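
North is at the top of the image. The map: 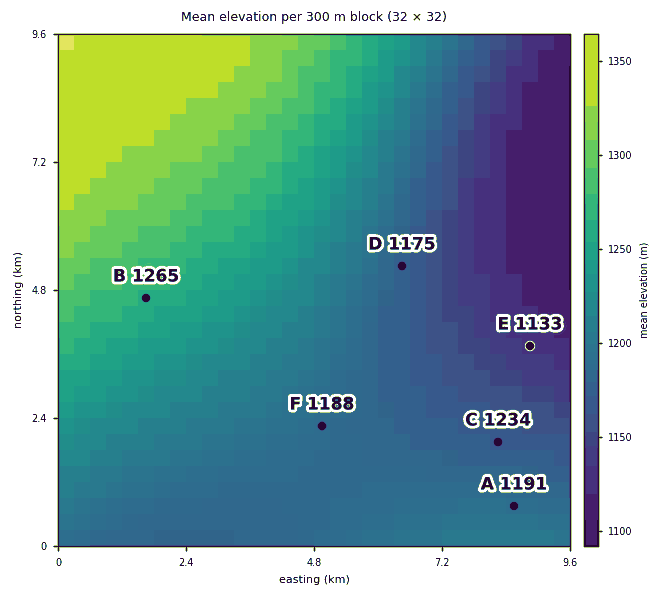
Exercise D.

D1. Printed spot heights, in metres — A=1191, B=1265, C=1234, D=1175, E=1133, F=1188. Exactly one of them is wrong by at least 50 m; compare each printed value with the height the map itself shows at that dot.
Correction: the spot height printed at C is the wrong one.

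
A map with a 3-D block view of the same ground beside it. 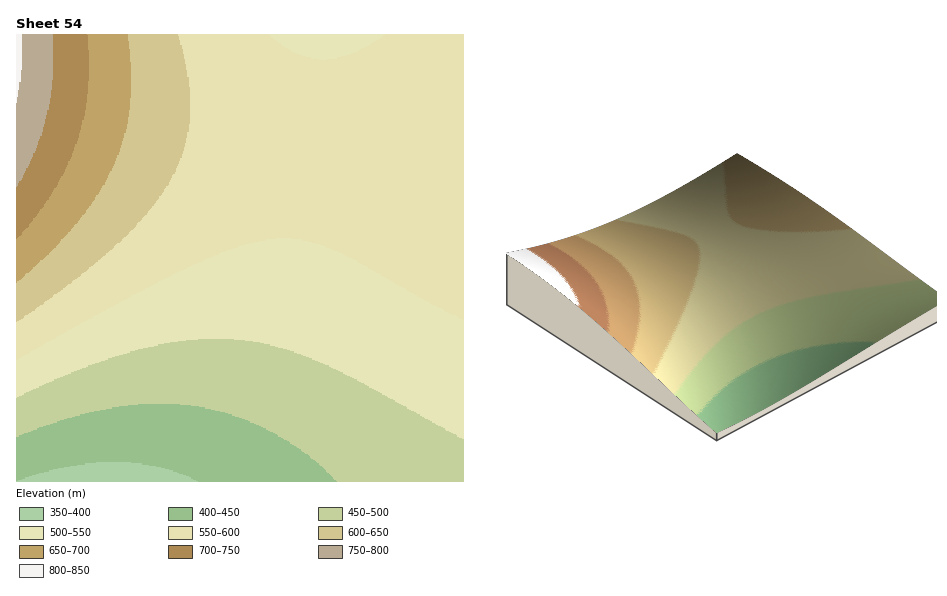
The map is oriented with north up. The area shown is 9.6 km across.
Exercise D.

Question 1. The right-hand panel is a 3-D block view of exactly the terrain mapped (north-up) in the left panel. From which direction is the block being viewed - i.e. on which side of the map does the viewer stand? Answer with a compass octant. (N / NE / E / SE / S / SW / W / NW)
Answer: SW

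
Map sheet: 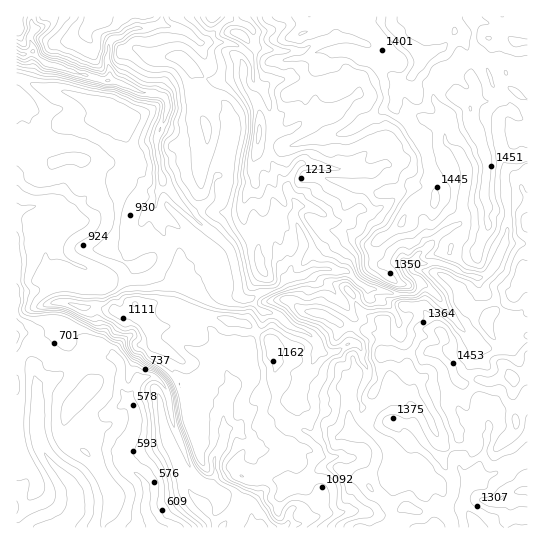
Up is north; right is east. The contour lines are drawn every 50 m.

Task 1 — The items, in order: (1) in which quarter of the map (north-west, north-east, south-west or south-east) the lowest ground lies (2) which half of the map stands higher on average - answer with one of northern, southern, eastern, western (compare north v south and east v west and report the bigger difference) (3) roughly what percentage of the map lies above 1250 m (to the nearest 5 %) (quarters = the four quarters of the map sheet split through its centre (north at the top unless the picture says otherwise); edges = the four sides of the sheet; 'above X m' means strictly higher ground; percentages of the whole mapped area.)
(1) The lowest ground is in the south-west quarter.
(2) The eastern half stands higher on average than the western half.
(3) Ground above 1250 m makes up about 35 % of the sheet.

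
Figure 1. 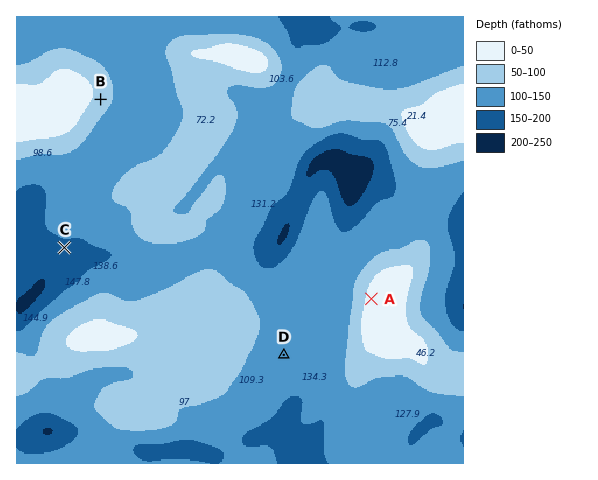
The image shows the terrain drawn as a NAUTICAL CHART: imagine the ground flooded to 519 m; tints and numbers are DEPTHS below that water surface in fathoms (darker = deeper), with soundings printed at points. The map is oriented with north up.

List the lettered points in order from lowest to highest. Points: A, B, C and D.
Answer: C D B A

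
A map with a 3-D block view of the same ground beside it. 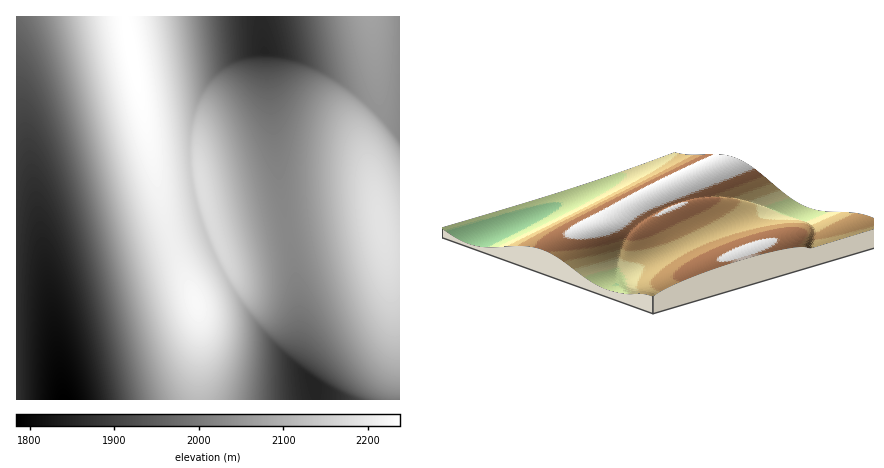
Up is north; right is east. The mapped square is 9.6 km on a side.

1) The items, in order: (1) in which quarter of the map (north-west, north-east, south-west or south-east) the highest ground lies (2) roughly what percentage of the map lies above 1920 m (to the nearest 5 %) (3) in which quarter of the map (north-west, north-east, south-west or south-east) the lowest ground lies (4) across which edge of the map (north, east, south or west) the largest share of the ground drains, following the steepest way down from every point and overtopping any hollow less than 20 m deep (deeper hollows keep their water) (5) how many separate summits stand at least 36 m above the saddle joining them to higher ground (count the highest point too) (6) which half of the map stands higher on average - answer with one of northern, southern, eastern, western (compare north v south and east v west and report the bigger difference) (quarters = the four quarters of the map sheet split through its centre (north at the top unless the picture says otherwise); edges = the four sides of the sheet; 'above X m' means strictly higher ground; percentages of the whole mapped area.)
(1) Look to the north-west quarter for the highest ground.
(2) Roughly 80 % of the ground is higher than 1920 m.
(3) Look to the south-west quarter for the lowest ground.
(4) The largest share of the runoff leaves by the southern edge.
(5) Counting only tops that stand 36 m proud, the map has 2 summits.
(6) The northern half stands higher on average than the southern half.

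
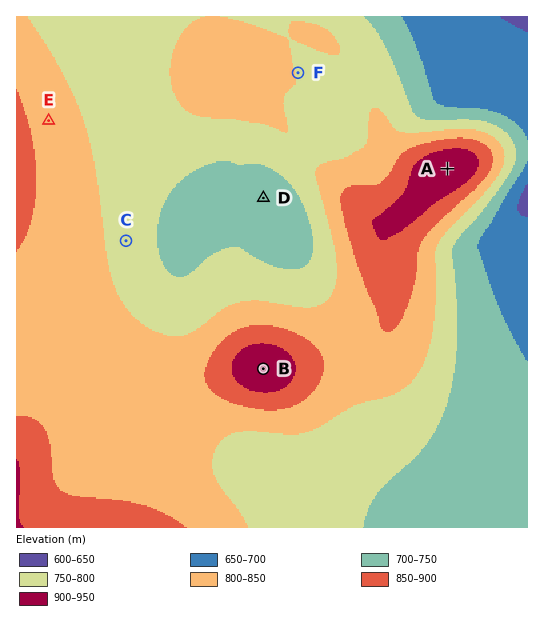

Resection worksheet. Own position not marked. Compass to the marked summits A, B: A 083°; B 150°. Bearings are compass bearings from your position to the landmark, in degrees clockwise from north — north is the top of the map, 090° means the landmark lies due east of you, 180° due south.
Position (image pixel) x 168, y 203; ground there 750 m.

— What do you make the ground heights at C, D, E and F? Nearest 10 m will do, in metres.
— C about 780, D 720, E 830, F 790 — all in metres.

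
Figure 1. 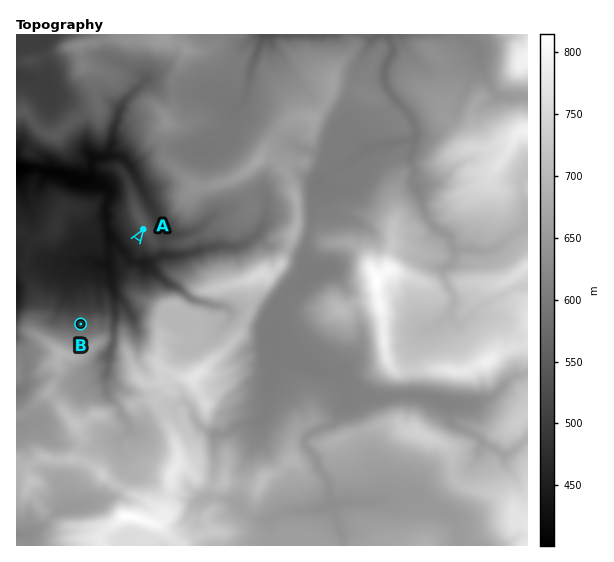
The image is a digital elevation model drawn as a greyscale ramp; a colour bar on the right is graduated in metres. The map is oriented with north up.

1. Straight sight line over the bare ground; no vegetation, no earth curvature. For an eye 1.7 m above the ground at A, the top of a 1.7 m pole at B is in view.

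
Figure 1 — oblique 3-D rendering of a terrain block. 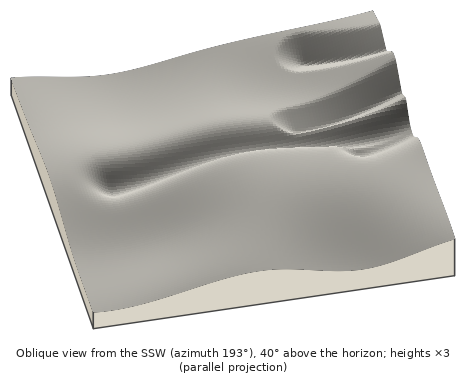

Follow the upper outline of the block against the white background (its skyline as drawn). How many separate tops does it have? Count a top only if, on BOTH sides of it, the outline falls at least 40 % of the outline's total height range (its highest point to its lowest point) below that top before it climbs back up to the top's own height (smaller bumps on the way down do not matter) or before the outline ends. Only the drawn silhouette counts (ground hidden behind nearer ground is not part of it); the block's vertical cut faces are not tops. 0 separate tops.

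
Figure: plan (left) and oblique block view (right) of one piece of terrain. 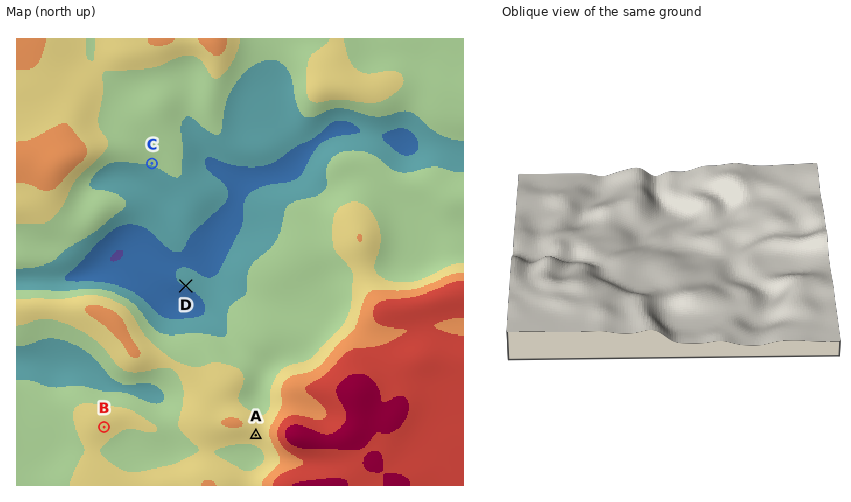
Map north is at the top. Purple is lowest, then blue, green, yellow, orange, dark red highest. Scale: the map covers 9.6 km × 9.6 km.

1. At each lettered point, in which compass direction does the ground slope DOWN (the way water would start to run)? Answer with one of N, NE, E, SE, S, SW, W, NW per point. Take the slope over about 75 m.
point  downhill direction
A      S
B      SE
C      S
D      SW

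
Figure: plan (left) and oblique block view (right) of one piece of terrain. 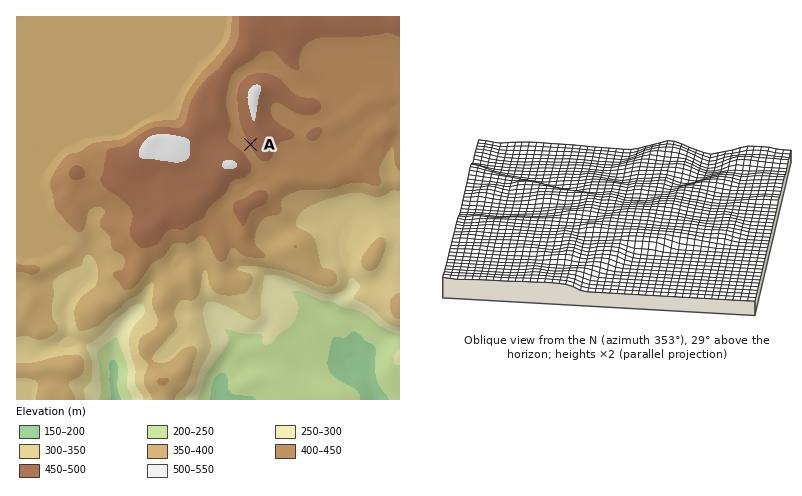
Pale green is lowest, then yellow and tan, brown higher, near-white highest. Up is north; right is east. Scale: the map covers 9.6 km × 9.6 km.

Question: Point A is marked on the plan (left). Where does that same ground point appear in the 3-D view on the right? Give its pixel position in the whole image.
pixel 576 235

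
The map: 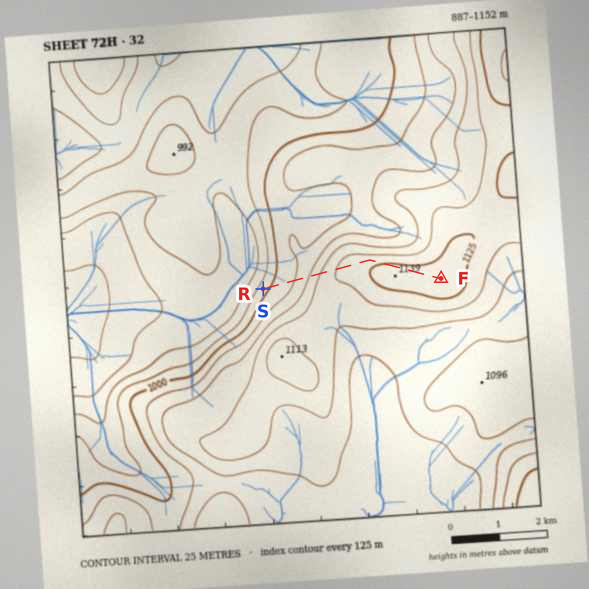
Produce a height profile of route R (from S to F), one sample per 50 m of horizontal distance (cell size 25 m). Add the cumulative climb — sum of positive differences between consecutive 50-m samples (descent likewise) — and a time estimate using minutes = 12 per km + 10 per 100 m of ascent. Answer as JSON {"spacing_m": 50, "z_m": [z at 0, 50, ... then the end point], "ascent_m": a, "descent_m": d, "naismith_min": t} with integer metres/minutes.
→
{"spacing_m": 50, "z_m": [988, 992, 996, 999, 1003, 1006, 1008, 1011, 1013, 1015, 1017, 1019, 1021, 1023, 1026, 1029, 1032, 1036, 1040, 1045, 1050, 1055, 1060, 1066, 1071, 1076, 1080, 1084, 1088, 1092, 1095, 1098, 1101, 1103, 1105, 1107, 1108, 1110, 1111, 1112, 1113, 1113, 1113, 1114, 1113, 1113, 1113, 1114, 1116, 1118, 1120, 1122, 1124, 1126, 1127, 1129, 1130, 1130, 1131, 1131, 1132, 1132, 1132, 1132, 1133, 1133, 1134, 1134, 1135, 1135, 1135, 1136, 1136, 1137, 1137, 1137, 1137, 1137], "ascent_m": 150, "descent_m": 1, "naismith_min": 61}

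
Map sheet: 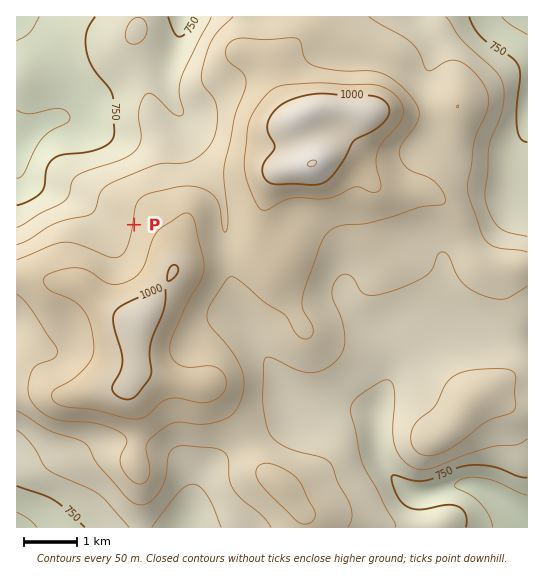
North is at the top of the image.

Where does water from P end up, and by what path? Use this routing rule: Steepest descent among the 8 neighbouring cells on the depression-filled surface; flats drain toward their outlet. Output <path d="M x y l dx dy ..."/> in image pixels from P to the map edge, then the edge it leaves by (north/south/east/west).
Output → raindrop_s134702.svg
<path d="M134 225l-21 0-4-4-2 0-20-20-8-4-12-2-1-1-5 0-2-1-4 0-1-2-11-2-8-4-18-19"/>
exit: west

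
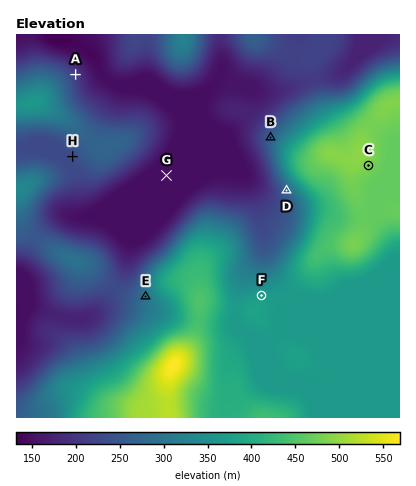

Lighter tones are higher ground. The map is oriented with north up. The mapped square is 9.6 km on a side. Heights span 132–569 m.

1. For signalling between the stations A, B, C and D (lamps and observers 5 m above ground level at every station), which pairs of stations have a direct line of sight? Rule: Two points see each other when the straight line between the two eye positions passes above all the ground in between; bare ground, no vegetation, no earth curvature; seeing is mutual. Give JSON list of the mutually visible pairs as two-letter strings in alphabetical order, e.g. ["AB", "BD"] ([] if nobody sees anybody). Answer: ["AB", "AD"]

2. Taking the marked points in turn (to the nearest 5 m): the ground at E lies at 300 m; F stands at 370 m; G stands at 150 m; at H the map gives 235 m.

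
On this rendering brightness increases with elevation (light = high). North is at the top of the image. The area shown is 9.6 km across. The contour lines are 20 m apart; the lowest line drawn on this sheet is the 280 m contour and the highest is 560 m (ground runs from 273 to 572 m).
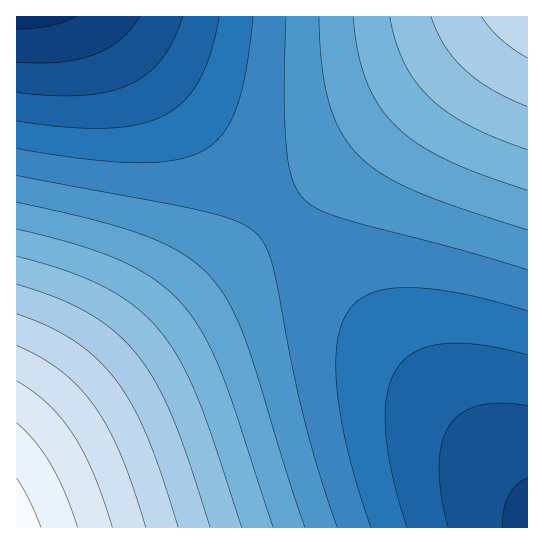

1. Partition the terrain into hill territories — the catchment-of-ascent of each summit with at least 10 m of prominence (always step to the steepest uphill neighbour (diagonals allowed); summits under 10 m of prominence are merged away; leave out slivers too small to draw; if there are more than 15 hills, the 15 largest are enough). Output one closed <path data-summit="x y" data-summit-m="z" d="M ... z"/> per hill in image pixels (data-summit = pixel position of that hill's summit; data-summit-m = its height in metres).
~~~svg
<path data-summit="17 527" data-summit-m="572" d="M102 16l-86 1 0 510 511 1 1-31-4-6z"/><path data-summit="527 17" data-summit-m="494" d="M527 16l-424 1 424 479z"/>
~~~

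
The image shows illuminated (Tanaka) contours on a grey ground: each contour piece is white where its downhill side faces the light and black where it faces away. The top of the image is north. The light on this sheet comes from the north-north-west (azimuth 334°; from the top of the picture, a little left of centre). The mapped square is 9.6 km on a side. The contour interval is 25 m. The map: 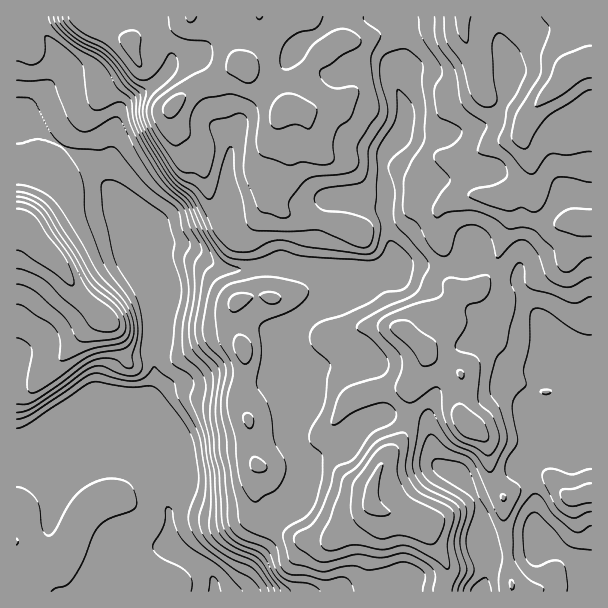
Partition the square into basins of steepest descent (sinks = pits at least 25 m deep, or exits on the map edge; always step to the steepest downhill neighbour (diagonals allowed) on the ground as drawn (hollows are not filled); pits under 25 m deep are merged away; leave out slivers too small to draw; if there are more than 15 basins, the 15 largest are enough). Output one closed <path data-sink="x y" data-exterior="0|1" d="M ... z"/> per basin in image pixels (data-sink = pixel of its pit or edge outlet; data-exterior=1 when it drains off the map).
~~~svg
<path data-sink="215 591" data-exterior="1" d="M591 16l-575 1 1 575 427-1 4-22-15-26-5-12-6-7-14-7-31-7-7-7 2-17 6-15 8-15 12-12 8-13 3-11 1-33 16-27 0-10-18-14 0-4 9-12 26-7 18-21 13-2 12-9 12-23 13-39 0-10-7-12 20-13 4-4 3-11 4 16 0 13 7 8 21 16 29 3z"/><path data-sink="482 591" data-exterior="1" d="M531 169l-3 11-24 17 6 7 1 15-13 39-12 23-12 9-13 2-18 21-6 3-14 2-14 11-1 6 18 15 0 10-16 27-1 33-3 11-8 13-18 21-8 21-2 17 2 3 14 6 22 5 14 7 6 7 5 12 15 26-4 16 0 7 68-1-8-64 0-30 17-13 9-6 13-3 9 5 18 18 22-6 0-265-29-5-21-16-7-8 0-13z"/><path data-sink="578 591" data-exterior="1" d="M543 475l-13 3-26 19 0 30 8 64 79 1 1-98-22 4-18-18z"/>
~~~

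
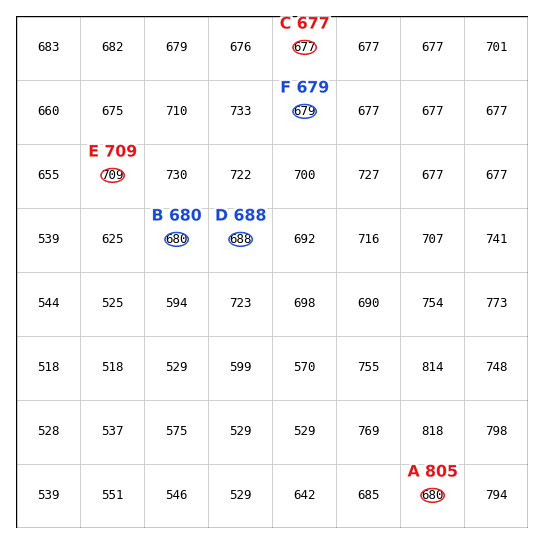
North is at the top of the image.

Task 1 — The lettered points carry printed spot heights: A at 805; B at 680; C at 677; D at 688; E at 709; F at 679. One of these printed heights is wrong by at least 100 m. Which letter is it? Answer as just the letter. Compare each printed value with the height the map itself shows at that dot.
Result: A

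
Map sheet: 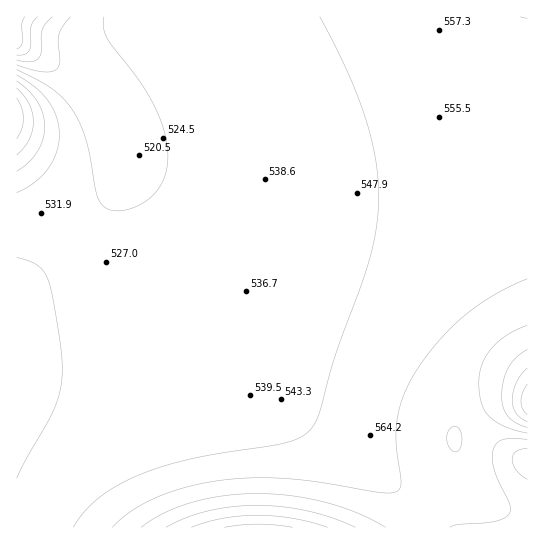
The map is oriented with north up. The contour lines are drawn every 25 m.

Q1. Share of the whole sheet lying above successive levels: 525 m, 91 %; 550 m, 43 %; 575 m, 14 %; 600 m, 4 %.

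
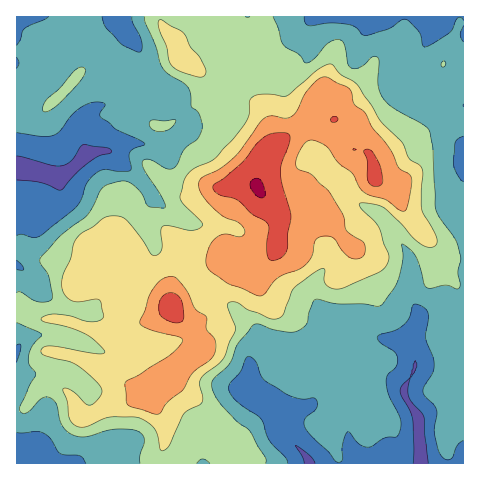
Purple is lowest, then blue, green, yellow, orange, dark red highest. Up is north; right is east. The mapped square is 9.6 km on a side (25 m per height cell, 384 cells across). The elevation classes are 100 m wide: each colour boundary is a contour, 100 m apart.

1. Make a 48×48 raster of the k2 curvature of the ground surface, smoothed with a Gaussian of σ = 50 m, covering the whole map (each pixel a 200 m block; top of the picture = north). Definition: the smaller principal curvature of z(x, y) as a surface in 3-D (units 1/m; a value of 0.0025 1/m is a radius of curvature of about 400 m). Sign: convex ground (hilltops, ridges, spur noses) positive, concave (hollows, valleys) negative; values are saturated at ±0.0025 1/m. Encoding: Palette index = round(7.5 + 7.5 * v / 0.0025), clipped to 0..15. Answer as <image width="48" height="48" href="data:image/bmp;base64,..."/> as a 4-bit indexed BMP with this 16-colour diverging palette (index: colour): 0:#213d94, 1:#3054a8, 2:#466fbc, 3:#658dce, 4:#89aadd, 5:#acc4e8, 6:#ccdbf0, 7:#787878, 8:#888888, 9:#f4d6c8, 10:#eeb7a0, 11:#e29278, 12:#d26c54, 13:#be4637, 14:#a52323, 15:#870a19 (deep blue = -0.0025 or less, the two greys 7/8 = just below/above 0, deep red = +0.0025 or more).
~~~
<image width="48" height="48" href="data:image/bmp;base64,Qk32BAAAAAAAAHYAAAAoAAAAMAAAADAAAAABAAQAAAAAAIAEAAATCwAAEwsAABAAAAAAAAAAlD0hAKhUMAC8b0YAzo1lAN2qiQDoxKwA8NvMAHh4eACIiIgAyNb0AKC37gB4kuIAVGzSADdGvgAjI6UAGQqHAId3d2eHZVeod4VniGiYiEJXiGZ2iFBneGZmZmVndlV3dmV4iHd3cxV3dmiGeFB4dkRmZVRFd2RXdld3iIdmQVeIdnh3d0B4dnZmVohkVVRGdld3d4hlJIiIdnh3dzCJiJdUWbl2ZVVnh1Z3d4h2JYmHd3d4iTBoiZhTWIdmZ2Z3dmZ3d3djRVZmd3eIhwNGd2hjRoVnd4mGZnZnZmU0d2Vnd3d4cgd3d0hkZ3VVV4iId3d2VWRXiIdnd3d3UFqHeEd3h0NWZ3eId2QzRmV3d4Z4iHd2QUmHeHVFQzV3dmeId2RERVWId3Z4iId2dQZ3d3ZVVWeHZUVnd3eIZEV5h3d3iIdnmBRndzeIh3dkVVREZ4mZhTZod3d3d3d3mAV3dwaqh0I1ZmVDJHiIdSV2Znd3iId3dRd2ZyAAACV4h3ZVQiVndlNVVnd3d4ZDMyiHeEVUVnd3d3Z3d1VniGNFVmd3ZlRXdyV5iFiYiHZWVnZ4mWZ4dSNod2d2dlaJmUJoiGZnUiNndVZoqVSIUleJh2ZlRVZ3iUNGd4ZTFGVXd2V5ulRkJGd3eHVFd3Z2ZSdmZ4Yjaahmh2VnhkVUZmdmZlRZmHeHZDmGeII2arhmd2VnVFVWh4qGZmNZh3d4hDiHaCFlWHZWZmVXdnVod3hmZ4UmZmZnhDeIdyaHVmVWd2VWZ3WJdmZXeJhEaIiIhDd3doZ3Z2d4iYZWZnV4h2VohohTiJmIgiVndYZXd4mIiYZWd3Z5h2VplodFeIiGQFeIhHZWh4l4iIZHiHZohVZndmVmZ3iGEoh3dHdVZ3d4d3VYhjMzI0VVd1eHd3dzBYl3VXdkVmZ3ZmRYMDZlZmdmd1eIh3YwR2ZlVoiFRmZ3d4VCFndXhmiHdmh4dzADd2VmZoiYRWZ4eacCeGV4hWiIdXh4cwN1eHdmZoiHRnd4ipEHdlaZdnmHdXd4UkqniYZmdmZTRXiIeCB3VXeHaIiHZXh2M2mXaYdmdiIjQiaIUgaHRnZmeId3ZGdkNVd3VndldVZ4lyJWInmVNmVVZ3d2dTVTaWd4dVZmdXeImVQhNWUyWIdmVniIh1RFiYiIZmZ3hndneFV2UyETI3Z3ZWiIh1RmaIiHVnd3ZHd2Z1aId3eZgzZmZVd4hlVoZ3Z2V4d2Z4iYdkaHd3iIh0V2VUaIZWhoh4dlZ3d3eHeIh0V4dnh2d2V4dlVnZGh3l4llZlVVVneIh2VWdnd2Z2Z3h2ZnZHdmZVdVZmeIZHeId3dmZnd2ZVZ3h3d3ZHiXeWZVZ3eIh3h3d4d3ZndlQ0Zmh3ZlVFepemVWd3d3d3h3eIiHZ3dURmd2d3d3UiaIVTVnd3Zndmd3d4iHZ4ZFiod3d4iIhyNlQ0Z3ZmZ5hnd3d3iHZ4VGmYdnd4h3iGNXhTeHd1V6lod4iHd4Z2NGZ2Z3d3iHZ2RnhieHiHRYdneIiId4dkNneHd3dneHZWV3h0WHd3ZGZoeIh3d2ZDV4eHd3d2eIdmZniHRnd3dlZ2ZmZ3eGRFaYZnh3iFZ3dnVDMjIkeIh0eQ=="/>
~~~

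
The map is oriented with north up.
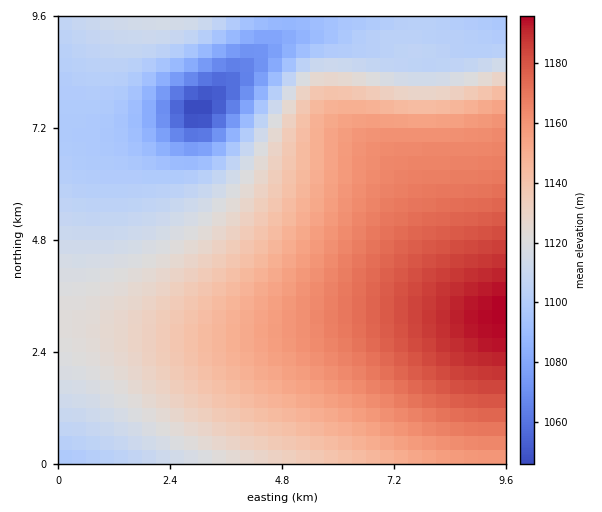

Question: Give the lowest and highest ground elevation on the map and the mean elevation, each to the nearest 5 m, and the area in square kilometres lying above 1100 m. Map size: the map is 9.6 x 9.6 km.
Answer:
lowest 1045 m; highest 1195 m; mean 1135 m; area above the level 79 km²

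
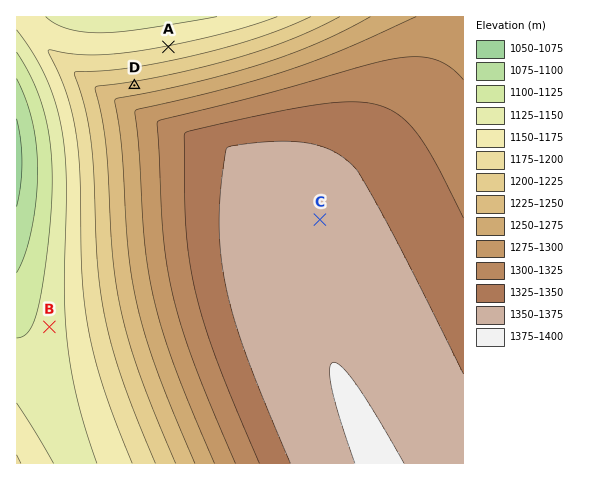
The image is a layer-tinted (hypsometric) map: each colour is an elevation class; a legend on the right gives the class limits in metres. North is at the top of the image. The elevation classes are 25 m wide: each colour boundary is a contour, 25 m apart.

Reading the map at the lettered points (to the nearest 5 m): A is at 1175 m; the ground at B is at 1135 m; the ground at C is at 1365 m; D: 1230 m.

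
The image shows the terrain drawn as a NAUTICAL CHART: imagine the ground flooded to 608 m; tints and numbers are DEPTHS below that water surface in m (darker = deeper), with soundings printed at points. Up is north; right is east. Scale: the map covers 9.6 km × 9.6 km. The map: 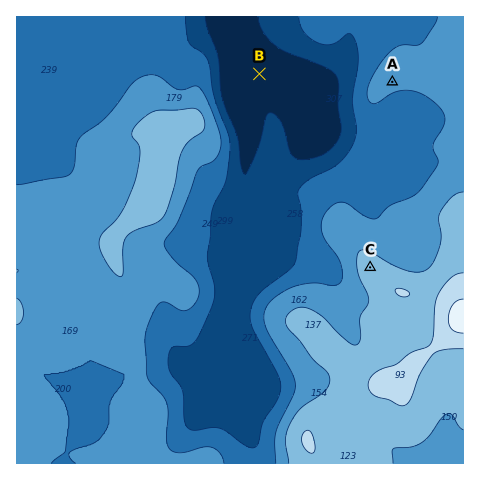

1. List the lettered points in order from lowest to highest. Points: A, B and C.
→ B A C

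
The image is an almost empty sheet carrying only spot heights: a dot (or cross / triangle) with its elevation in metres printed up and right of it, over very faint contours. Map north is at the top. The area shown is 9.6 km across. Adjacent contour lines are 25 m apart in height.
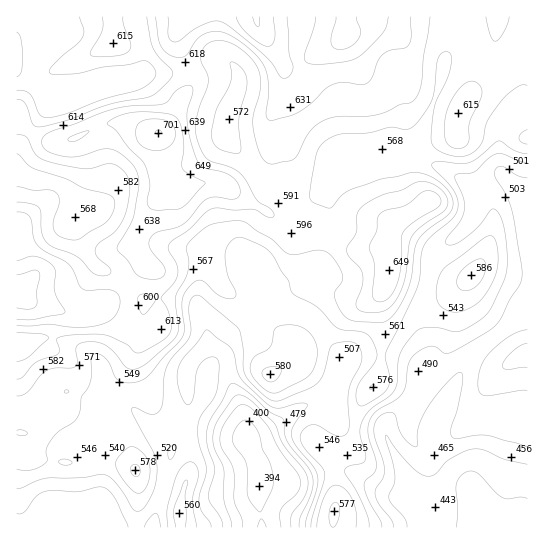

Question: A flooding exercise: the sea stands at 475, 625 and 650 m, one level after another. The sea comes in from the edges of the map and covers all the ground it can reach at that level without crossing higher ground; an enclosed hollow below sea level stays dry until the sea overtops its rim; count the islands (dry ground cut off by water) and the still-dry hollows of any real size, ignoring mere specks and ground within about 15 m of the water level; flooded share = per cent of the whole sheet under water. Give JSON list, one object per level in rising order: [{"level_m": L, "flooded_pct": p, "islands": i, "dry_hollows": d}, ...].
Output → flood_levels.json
[{"level_m": 475, "flooded_pct": 10, "islands": 0, "dry_hollows": 0}, {"level_m": 625, "flooded_pct": 86, "islands": 2, "dry_hollows": 0}, {"level_m": 650, "flooded_pct": 95, "islands": 1, "dry_hollows": 0}]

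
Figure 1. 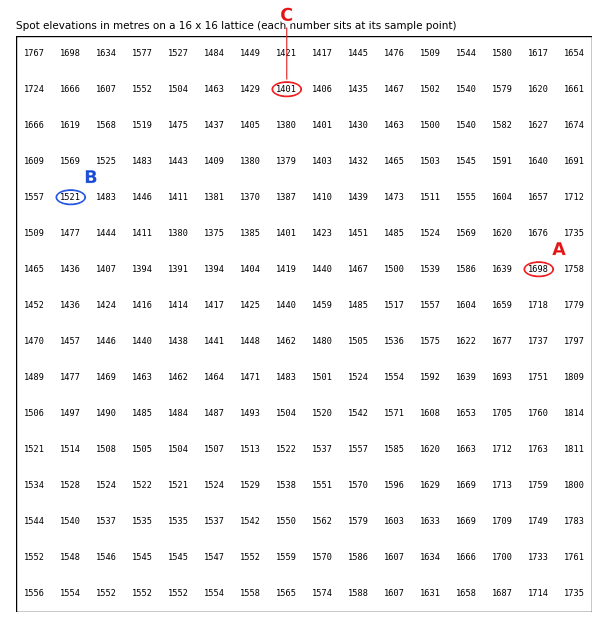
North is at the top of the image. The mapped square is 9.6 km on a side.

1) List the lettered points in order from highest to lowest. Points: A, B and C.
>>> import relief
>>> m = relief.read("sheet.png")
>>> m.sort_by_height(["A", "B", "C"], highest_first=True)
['A', 'B', 'C']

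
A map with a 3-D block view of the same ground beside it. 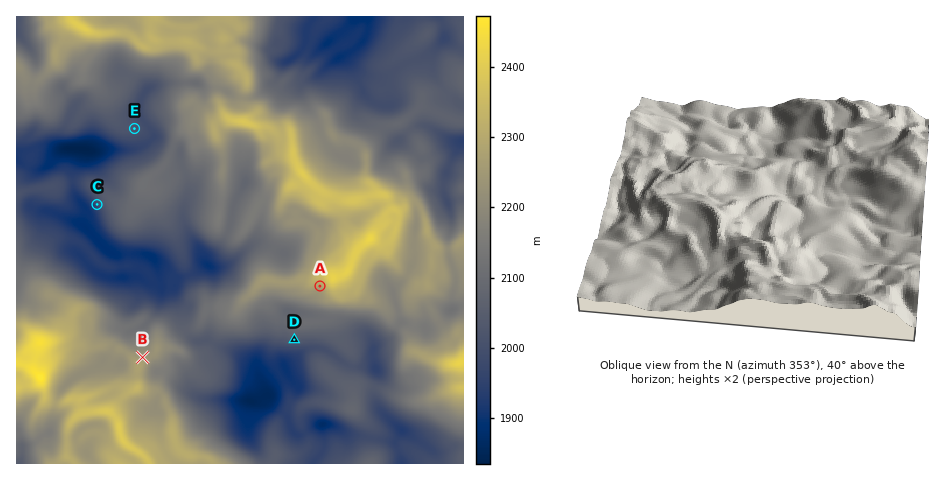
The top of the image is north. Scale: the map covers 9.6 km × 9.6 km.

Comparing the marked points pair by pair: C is below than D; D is below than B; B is above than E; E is below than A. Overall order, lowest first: C E D B A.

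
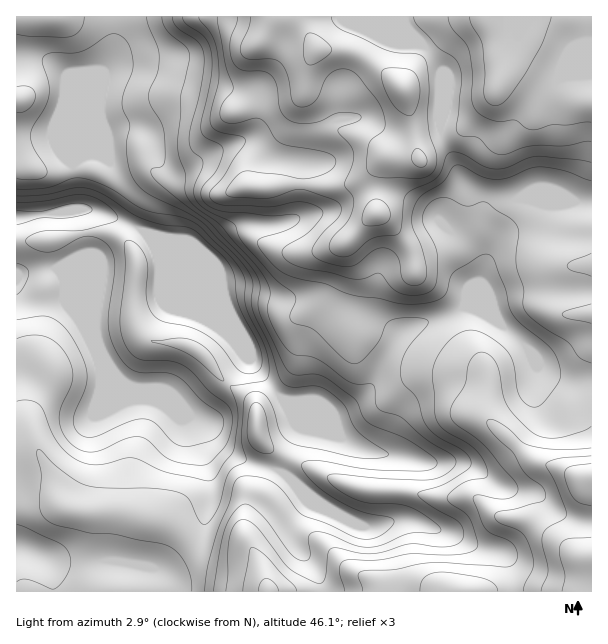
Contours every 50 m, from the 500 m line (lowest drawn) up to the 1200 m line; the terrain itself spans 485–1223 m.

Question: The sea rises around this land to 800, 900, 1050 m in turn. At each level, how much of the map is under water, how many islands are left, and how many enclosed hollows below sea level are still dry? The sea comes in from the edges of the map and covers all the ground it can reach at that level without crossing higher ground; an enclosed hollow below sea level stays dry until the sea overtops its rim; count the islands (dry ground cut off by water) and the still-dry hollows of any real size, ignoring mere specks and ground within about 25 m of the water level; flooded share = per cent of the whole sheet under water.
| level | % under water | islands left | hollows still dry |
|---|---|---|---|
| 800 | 44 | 0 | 0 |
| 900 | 58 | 0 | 0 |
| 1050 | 83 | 0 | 0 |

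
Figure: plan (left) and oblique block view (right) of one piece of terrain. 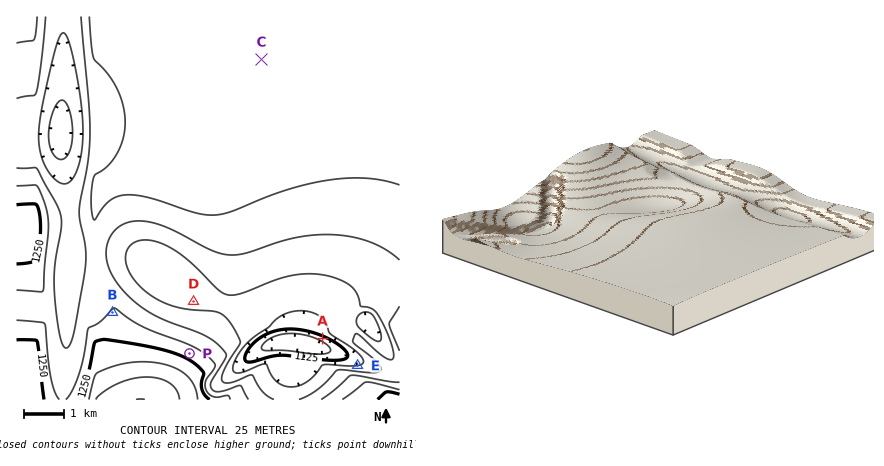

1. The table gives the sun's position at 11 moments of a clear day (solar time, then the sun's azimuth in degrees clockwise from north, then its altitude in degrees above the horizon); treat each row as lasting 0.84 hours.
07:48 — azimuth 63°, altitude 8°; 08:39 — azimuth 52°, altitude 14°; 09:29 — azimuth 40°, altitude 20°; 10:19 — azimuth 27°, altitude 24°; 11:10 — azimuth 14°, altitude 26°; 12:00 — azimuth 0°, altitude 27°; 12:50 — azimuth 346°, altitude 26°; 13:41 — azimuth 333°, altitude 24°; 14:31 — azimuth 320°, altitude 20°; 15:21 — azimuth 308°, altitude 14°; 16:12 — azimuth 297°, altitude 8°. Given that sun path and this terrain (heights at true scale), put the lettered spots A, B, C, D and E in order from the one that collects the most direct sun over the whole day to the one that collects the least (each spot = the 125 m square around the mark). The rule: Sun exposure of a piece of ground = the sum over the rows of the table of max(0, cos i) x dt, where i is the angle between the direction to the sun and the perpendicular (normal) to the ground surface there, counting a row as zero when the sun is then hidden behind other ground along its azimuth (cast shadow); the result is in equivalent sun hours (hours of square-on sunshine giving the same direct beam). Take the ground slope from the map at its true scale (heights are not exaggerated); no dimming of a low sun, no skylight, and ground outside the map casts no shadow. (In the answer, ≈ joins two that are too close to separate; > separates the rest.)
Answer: E > B ≈ D ≈ C > A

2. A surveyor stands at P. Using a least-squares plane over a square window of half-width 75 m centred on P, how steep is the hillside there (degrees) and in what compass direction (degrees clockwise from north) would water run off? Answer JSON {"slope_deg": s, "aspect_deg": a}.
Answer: {"slope_deg": 4, "aspect_deg": 27}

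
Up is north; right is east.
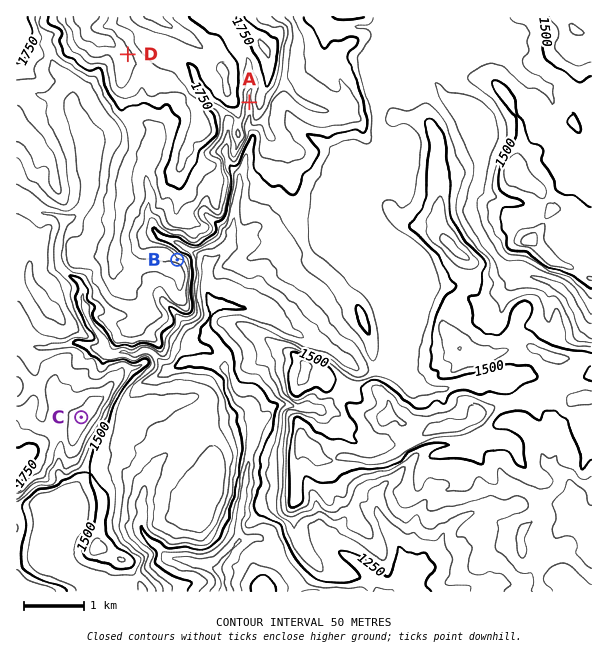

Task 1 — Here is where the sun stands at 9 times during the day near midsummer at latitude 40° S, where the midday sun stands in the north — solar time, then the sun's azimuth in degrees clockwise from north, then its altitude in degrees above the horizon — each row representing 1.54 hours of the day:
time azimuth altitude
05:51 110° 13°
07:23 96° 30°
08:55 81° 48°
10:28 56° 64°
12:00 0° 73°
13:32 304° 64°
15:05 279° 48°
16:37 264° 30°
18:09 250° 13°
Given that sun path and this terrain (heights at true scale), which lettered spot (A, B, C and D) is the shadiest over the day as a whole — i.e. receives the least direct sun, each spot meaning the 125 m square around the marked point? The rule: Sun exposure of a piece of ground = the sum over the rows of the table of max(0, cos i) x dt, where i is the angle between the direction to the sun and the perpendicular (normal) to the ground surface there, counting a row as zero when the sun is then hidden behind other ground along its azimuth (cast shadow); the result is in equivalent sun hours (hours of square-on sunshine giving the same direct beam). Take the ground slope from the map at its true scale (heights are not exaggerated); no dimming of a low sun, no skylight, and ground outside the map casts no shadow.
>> A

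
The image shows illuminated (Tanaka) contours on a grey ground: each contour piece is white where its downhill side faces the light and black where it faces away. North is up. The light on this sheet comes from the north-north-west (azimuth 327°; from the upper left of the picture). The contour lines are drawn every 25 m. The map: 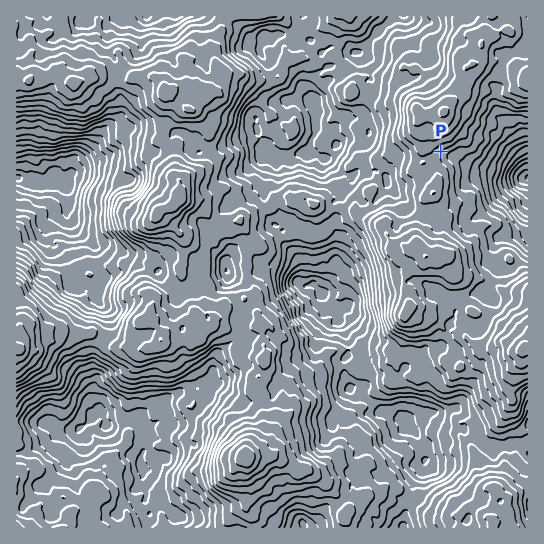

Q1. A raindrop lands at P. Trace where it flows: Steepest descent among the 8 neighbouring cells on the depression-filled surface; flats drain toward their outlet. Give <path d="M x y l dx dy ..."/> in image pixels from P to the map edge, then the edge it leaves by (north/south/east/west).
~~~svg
<path d="M441 151l2 3 8 1 12 10 8 0 2 1 8 0 1 1 4 0 4 4 3 0 5 6 29 0"/>
exit: east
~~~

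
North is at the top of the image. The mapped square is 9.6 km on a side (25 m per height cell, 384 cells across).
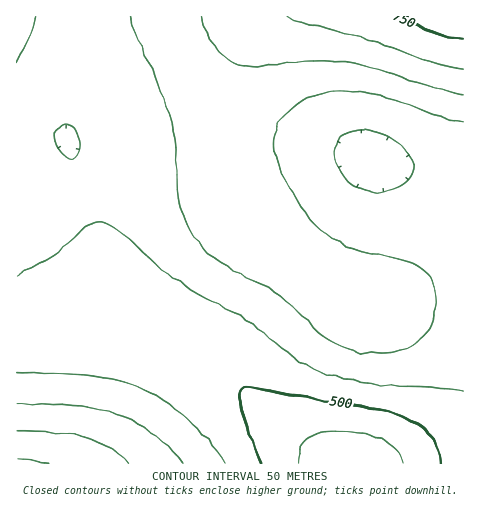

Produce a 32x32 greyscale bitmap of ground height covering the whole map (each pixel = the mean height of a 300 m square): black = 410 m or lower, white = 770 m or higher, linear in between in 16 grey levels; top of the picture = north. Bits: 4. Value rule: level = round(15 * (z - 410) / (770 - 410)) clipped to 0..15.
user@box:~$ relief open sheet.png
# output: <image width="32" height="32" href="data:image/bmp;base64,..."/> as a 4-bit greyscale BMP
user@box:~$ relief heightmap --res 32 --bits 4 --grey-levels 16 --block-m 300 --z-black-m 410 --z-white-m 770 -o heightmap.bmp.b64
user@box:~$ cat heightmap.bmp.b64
<image width="32" height="32" href="data:image/bmp;base64,Qk12AgAAAAAAAHYAAAAoAAAAIAAAACAAAAABAAQAAAAAAAACAAATCwAAEwsAABAAAAAAAAAAAAAAABEREQAiIiIAMzMzAERERABVVVUAZmZmAHd3dwCIiIgAmZmZAKqqqgC7u7sAzMzMAN3d3QDu7u4A////AMzLu6qpmHdlRDIREAESI0W7u6qpmYd2VUMyIRERIjNFqqqpmYh3ZlRDMiIiIiM0RZmZmIiHdmVUQzMzMzM0RVWIiId3dmVVREQzREREVVVWd3d3ZmZVVEREREVVVmZmZmZmZmVVVEREREVWZnd3d2ZVVVVVVUREREVWZ3d4h3d3VVVVVERERERVZneIiIiId1VURERERERVVmd4iZmYiHdVVEREREVVVmZ3iJmZmYiHVVVUREVVVmZ3iImZmZmIh1VVVVVVVWZ3eIiZmZmZiIdmVVVVVWZneIiJmZmZiIiHZmZVVVZnd4iZmZmIiIiIh2ZmZlZmd4iJmZmYiIiId3d2ZmZmZneImZmZiIh3d3d3dmZmZmd4iZmZmYh3d3d3d3ZmZmZneImZmZiHd2ZmZnd2ZmZmd3iJmZmId3ZmZmZmdmZmZnd4iZmZiHdmZmZmZmZmZmZ3iImZmIh2ZlVWZmZmZmZmd4iJmZiHdmZVZmZ3ZmZmZneIiZmYh3ZmZmZnd2ZmZmd3iImZmIh3ZmZnd4h2ZmZnd4iZmZmIh3d3eIiZd2Zmd3iImZmZmYiIiImZqnd2Z3d4iZmaqpmZmZmaq7uHd3d3iImZqqqqqqqqu7zMh3d3d4iJmqqru7u7u8zN3Yh3d3iImZqru7u7zMzd3u6Id3d4iJmqq7vMzM3d7u//"/>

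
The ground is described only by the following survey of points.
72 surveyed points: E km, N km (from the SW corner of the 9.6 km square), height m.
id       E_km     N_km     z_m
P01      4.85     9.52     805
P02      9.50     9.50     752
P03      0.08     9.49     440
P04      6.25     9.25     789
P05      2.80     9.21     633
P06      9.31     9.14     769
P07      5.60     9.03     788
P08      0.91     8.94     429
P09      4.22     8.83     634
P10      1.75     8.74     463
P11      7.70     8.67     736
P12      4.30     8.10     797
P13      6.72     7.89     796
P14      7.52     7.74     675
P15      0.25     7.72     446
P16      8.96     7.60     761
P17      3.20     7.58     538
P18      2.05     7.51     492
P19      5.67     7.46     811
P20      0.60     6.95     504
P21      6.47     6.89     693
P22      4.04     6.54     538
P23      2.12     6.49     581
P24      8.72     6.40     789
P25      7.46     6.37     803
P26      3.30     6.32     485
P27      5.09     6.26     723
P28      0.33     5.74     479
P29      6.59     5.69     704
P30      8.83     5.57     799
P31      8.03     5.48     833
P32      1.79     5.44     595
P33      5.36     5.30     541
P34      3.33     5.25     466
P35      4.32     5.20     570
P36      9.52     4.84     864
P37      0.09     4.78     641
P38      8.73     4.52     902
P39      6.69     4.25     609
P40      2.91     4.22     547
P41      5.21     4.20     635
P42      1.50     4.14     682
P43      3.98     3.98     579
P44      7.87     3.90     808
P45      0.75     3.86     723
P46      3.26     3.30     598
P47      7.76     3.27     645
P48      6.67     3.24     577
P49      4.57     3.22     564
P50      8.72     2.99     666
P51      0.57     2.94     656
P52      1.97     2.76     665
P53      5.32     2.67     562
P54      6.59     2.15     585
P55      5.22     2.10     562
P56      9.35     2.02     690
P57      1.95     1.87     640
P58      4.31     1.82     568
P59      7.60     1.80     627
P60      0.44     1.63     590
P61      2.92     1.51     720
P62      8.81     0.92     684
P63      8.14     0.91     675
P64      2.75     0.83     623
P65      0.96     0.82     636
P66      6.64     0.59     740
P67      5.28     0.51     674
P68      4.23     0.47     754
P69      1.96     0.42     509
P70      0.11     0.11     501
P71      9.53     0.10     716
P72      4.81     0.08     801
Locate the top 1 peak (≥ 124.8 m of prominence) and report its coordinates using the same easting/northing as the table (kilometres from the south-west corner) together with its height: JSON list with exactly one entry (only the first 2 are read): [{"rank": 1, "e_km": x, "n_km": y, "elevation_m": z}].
[{"rank": 1, "e_km": 8.74, "n_km": 4.36, "elevation_m": 919}]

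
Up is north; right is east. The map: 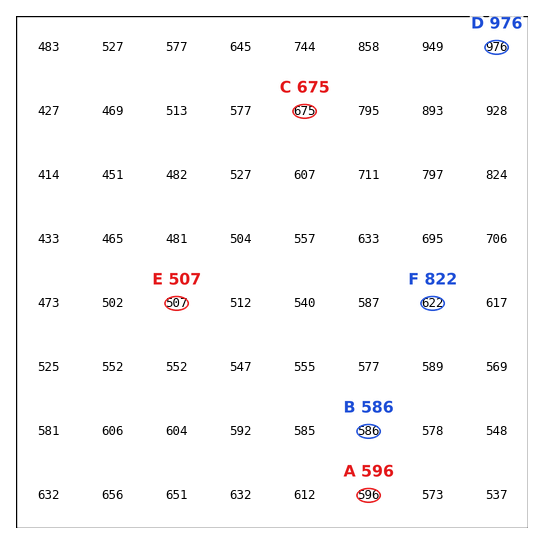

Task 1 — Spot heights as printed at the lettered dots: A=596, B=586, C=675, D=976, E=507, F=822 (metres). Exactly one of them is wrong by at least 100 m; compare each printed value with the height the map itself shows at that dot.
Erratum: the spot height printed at F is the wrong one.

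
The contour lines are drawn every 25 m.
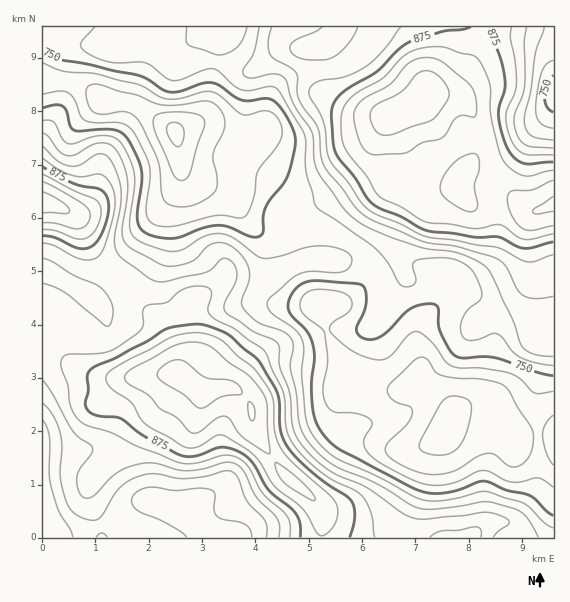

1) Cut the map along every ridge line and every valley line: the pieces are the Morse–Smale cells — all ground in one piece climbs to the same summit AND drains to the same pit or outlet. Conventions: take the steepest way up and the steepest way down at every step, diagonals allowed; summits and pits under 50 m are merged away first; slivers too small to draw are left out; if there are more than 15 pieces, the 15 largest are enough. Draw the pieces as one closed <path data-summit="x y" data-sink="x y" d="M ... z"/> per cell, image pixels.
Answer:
<path data-summit="397 113" data-sink="175 132" d="M479 26l-436 0-1 51 38 8 11 5 12 11 30 2 36 23 8 10 6 37 13 10 19 4 13 7 7 7 14 22 8 7 19 4 25-5 20 0 19 6 20 14 9-10 14-35 10-15 14-6 12 0 9 8 28-2 5-13 12-16 5-12 1-13-8-24-7-9-7-4-26-3 21-9 13-13 12-28z"/><path data-summit="176 375" data-sink="447 429" d="M360 249l-15 10-8 3-30-1-16 5-18 9-48 2-10 10-20 12 0 50-4 10-13 17 23 18 22-7 8 0 8 4 10 10 2 6 3 21 23 37 14 16 13 9 14 14 4 9 1 25 148 0 9-9 17-7 10 0 10 4 6 6 2 6 28 0 0-103-34 2-14-25-16-13-10 0-8 3-14 9-6 11 0-9-5-12-29-23-2 0-11 11-13 1-38-11-3-3-20-36-9-36 22-2 9-5 11-12 4-6 0-15z"/><path data-summit="397 113" data-sink="447 429" d="M469 175l-5 0-5 5-2 10-13-1-16 2-9-8-12 0-17 9-21 47-8 9 6 16 0 15-4 6-15 14-9 4-18 1 4 21 8 20 20 34 31 10 16 1 4-1 11-11 2 0 29 23 5 12 0 9 6-11 14-9 8-3 10 0 16 13 14 25 34-2 1-96-9-2 1-34-16-64 1-22 4-5-11-6-17-15z"/><path data-summit="176 375" data-sink="43 528" d="M49 351l-7 1 0 179 5 7 275-1 0-24-4-9-14-14-13-9-14-16-23-37-3-21-2-6-10-10-8-4-8 0-22 7-25-20-44 4-36-1-20-8-19-15z"/><path data-summit="176 375" data-sink="175 132" d="M181 167l0 13-6 12-30 40-19 33-29 30-6 2-40-26-9-2 1 82 14 3 19 15 20 8 36 1 29-4 16 1 14-16 4-10 0-50 20-12 10-10 48-2 18-9 16-5 30 1 8-3 14-10-2-3-17-11-19-6-20 0-25 5-16-3-11-8-14-22-7-7-13-7-24-6-8-8z"/><path data-summit="43 203" data-sink="175 132" d="M47 78l-5 1 0 189 9 3 37 24 7 2 10-8 21-24 19-33 30-40 6-12-3-39-3-9-6-6-36-23-30-2-12-11-11-5z"/><path data-summit="397 113" data-sink="553 93" d="M553 26l-73 0-3 19-12 28-13 13-21 9 17 0 12 4 9 8 6 12 4 16-1 13-5 12-12 17 8-2 24 10 14 6 26 20 21-7z"/><path data-summit="397 113" data-sink="175 132" d="M553 205l-17 6-5 6-1 7 1 23 15 56-1 35 9-1z"/><path data-summit="176 375" data-sink="175 132" d="M507 522l-16 1-11 6-9 8 54 0-2-5-6-6z"/>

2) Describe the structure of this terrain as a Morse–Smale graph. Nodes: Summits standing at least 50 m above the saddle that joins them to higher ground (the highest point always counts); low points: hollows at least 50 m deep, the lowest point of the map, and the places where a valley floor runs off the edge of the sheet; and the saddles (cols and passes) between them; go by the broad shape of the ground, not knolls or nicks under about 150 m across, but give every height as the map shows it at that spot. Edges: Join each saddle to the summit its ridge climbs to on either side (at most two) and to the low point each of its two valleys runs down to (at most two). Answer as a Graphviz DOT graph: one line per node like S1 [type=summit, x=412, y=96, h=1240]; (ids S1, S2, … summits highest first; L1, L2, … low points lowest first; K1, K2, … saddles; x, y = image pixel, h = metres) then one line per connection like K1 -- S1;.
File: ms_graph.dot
graph terrain {
  S1 [type=summit, x=403, y=112, h=967];
  S2 [type=summit, x=177, y=375, h=961];
  S3 [type=summit, x=43, y=203, h=959];
  L1 [type=low, x=175, y=132, h=644];
  L2 [type=low, x=447, y=429, h=660];
  L3 [type=low, x=553, y=93, h=732];
  L4 [type=low, x=44, y=528, h=750];
  K1 [type=saddle, x=480, y=27, h=877];
  K2 [type=saddle, x=43, y=351, h=837];
  K3 [type=saddle, x=119, y=275, h=834];
  K4 [type=saddle, x=361, y=249, h=769];
  K5 [type=saddle, x=65, y=81, h=716];
  K1 -- S1;
  K1 -- L1;
  K1 -- L3;
  K2 -- S2;
  K2 -- L1;
  K2 -- L4;
  K3 -- S2;
  K3 -- S3;
  K3 -- L1;
  K4 -- S1;
  K4 -- S2;
  K4 -- L1;
  K4 -- L2;
  K5 -- S1;
  K5 -- S3;
  K5 -- L1;
}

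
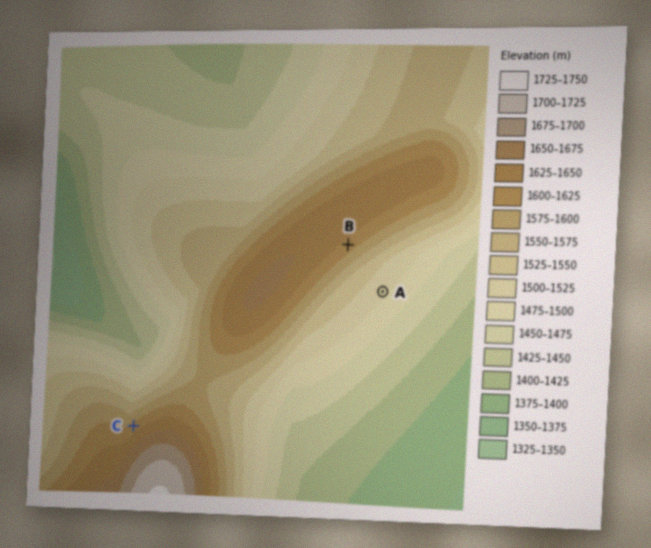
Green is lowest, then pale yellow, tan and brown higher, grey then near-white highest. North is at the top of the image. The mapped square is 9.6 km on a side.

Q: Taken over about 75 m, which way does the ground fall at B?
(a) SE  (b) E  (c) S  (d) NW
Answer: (a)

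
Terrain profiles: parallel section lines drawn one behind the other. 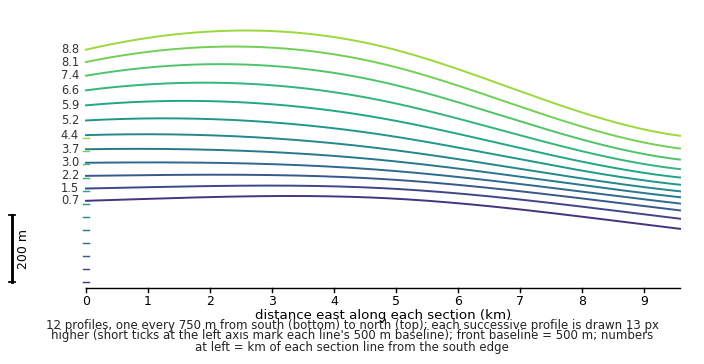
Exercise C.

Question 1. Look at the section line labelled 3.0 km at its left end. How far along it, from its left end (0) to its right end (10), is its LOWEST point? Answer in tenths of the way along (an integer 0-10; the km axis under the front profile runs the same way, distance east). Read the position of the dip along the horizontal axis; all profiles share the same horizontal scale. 10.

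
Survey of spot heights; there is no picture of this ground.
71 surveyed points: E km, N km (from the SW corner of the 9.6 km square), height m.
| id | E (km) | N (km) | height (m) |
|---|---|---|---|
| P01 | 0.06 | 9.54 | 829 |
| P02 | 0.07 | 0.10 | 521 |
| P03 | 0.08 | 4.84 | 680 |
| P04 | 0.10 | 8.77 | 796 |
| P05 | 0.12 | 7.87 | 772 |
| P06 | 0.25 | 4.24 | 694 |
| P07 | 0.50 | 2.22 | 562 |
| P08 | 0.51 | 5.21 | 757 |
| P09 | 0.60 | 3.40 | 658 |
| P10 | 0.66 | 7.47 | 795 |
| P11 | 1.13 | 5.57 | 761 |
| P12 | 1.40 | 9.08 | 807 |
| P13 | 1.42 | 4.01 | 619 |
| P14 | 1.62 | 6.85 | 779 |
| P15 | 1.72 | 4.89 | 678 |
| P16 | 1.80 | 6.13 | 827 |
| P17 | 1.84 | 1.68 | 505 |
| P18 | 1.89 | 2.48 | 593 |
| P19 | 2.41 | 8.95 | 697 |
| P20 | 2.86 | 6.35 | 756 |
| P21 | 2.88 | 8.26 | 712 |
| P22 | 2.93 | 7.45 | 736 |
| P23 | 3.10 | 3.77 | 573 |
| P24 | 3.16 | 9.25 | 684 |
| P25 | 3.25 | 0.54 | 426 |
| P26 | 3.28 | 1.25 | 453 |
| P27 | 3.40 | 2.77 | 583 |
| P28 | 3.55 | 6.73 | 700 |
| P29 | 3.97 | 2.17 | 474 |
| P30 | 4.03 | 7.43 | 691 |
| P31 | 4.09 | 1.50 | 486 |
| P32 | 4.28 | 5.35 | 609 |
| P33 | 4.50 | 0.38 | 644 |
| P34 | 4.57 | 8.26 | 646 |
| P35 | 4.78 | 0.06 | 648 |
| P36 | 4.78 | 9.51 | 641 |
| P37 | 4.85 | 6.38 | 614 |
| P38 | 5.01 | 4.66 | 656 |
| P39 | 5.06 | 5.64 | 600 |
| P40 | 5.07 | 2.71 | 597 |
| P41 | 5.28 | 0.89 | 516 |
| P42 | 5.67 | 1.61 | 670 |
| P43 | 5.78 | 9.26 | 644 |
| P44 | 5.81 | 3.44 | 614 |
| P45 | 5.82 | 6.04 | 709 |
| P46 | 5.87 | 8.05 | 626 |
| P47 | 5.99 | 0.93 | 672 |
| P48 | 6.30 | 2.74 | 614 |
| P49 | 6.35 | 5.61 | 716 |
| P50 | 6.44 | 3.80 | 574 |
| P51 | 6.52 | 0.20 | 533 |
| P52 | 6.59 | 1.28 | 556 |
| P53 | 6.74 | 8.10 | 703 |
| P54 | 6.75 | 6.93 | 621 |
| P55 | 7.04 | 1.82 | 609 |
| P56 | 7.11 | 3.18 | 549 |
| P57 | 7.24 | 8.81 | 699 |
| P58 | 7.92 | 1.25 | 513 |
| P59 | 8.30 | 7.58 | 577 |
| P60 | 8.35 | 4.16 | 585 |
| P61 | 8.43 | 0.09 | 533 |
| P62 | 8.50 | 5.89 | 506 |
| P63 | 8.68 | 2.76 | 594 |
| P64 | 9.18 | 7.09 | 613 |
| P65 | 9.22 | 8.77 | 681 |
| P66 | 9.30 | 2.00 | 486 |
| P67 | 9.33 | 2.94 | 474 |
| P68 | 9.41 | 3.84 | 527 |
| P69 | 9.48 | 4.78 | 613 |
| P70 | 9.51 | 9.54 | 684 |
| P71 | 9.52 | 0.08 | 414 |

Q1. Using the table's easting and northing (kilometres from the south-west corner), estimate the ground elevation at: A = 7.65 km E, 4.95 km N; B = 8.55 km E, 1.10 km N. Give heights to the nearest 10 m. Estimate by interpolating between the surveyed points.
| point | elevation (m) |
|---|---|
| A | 580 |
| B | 520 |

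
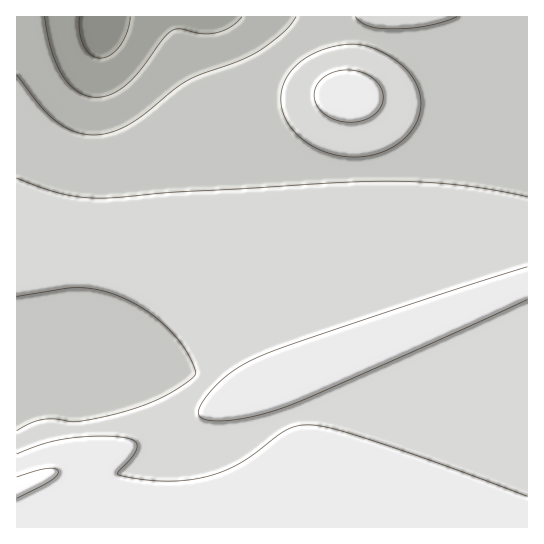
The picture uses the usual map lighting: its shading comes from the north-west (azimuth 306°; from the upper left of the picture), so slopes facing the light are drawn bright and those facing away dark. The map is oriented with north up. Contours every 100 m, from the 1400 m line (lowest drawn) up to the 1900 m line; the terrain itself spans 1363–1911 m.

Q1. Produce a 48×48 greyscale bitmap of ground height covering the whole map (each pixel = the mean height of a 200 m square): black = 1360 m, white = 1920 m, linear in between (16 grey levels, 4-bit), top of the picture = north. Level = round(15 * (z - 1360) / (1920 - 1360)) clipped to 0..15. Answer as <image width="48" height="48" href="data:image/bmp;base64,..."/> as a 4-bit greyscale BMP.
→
<image width="48" height="48" href="data:image/bmp;base64,Qk32BAAAAAAAAHYAAAAoAAAAMAAAADAAAAABAAQAAAAAAIAEAAATCwAAEwsAABAAAAAAAAAAAAAAABEREQAiIiIAMzMzAERERABVVVUAZmZmAHd3dwCIiIgAmZmZAKqqqgC7u7sAzMzMAN3d3QDu7u4A////AN3d3d3d3d3d3d3d3d3d3d3dzMzMzMzMzN3d3d3d3d3d3d3d3d3d3dzMzMzMzMzMzO7d3d3d3d3d3d3d3d3dzMzMzMzMzMzMzP7u3d3dzMzMzMzMzMzMzMzMzMzMzMzMzP/+7t3MzMzMzMzMzMzMzMzMzMzMzMzMzO7u7u3cy7u7u8zMzMzMzMzMzMzMzMzMzN3u7u3cy7u7u7vMzMzMzMzMzMzMzMzMy7zN3d3czLu6q7u8zMzMzMzMzMzMzMy7u6q7vMzMzLu7u7u7zMzMzMzMzMzMy7u7u5mqqqq7u7u7u7u7vMzMzMzMzMy7u7u7u4mZmZmZqqu7zMzMzMzMzMzMy7u7u7u7u4iIiIiIiZqrvM3d3czMzMy7u7u7u7u7u4iIiIiIiImau83d3d3czLu7u7u7u7u7u4iIiId3eIiJq7zd7u7d3Mu7u7u7u7u7u3iId3d3d4iImqvN3u7u3dzLu7u7u7u7u3d3d3d3d4iJmqq8zd3u7t3cy7u7u7u7u4iHd3d3eIiJmqq7vM3d3d3d3My7u7u7u4iIh3d3iIiZqqu7u7vM3d3d3d3Mu7u7qoiIiIiIiImZqqu7u7u7vM3d3d3dzLu6qoiIiIiIiZmaqru7u7u7u7vMzd3d3cy7upmIiIiJmZqqqru7u7u7u7u7vMzd3d3My5mZmZmZmaqqqru7u7u7qqqqq7vMzd3czJmZmZmZqqqqqqqqqqqqqqqqqqq7vMzMzKqqmZqqqqqqqqqqqqqqqqqqqqqqq7vMzKqqqqqqqqqqqqqqqqqqqqqqqqqqqqq7vKqqqqqqqqqqqqqqqqqqqqqqqqqqqqqqq6qqqqqqqqqqqqqqqqqqqqqqqqqqqqqqqqqqqqqqqqqqqqqqqqqqqqqqqqqqqqqqmaqqqqqqqqqqqqqqqqqqqqqqqqqqqZmZmaqqqpmZmZmZmZmZmZmZmZmZmZmZmZmZmaqZmZmZmZmZmZmZmZmZmZmZmZmZmZmZmZmZmZmZmZmZmZmZmZmZmZmZmZmZmZmZmZmZmZmZmZmZmZmZmZmZmZmZmZmZmZmZmZmZiIiIiJmZmZmZmZmZmZmZmZmZmZmZmZiIiIiIiIiJmZmZmZmZmZmZmZmZmZmZmYiIh3d3iIiIiIiImZmZmZqZmZmZmZmZmYiHd3d3d4iIiIiIiImZqqqqqZmZmZmZmYh3ZmZmd3eIiIiIiJmau7u7qpmZmZmYiHd2ZlVWZnd3iIiIiJmrvMzMuqmYiIiIiHdmVVRVVmd3d4iIiJqrzN3cy6mYiIiIiHZlVEREVWZ3d3d3iJq7zd3cy6mYiIiIiHZlRDMzRVZmd3d3eJmrzd3cu6mYiIiIiGZUQyIjNFVmZnd3eImrvMzLupmIiIiIiGVUMiESM0VWZmZnd4iaq7u7qZiIiIiIiGVEMhERI0RVVWZmZ3iJmqqqmYiIiIiIiFVDMhEBEjREVVVWZnd4iZmZmIiIiIiIiFVDIRABEjNERERVZmd3iImZmZmIiIiIiFRDIRAAEiMzMiM0VmZ3eImaqqqpmYiIhw=="/>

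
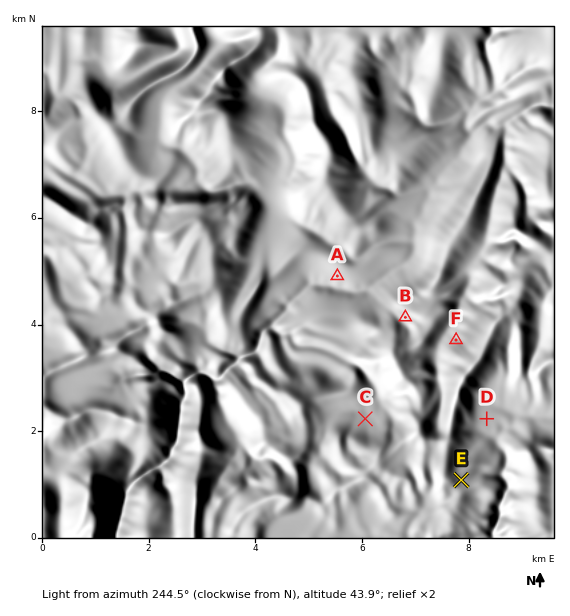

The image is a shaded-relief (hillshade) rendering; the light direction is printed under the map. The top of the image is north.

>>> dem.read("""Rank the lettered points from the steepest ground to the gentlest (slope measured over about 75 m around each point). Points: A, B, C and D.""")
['B', 'A', 'C', 'D']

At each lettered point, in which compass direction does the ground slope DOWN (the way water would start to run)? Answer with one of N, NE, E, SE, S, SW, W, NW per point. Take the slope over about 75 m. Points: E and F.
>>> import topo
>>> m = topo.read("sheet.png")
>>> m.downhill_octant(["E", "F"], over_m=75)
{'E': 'SE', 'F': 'NW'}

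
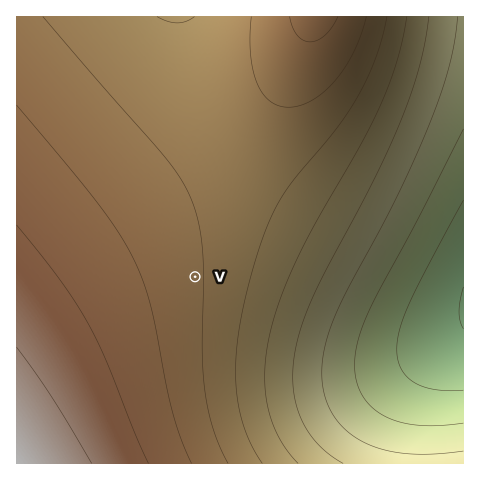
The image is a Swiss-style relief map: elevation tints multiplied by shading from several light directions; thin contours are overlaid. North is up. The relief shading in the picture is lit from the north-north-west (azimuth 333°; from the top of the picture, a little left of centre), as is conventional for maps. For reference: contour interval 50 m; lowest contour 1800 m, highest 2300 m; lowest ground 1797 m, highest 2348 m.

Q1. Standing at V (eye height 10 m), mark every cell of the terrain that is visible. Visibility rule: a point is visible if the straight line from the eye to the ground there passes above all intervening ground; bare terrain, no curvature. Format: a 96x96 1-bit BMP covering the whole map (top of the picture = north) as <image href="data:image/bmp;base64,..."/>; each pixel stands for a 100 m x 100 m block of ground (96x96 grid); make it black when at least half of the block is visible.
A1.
<image width="96" height="96" href="data:image/bmp;base64,Qk2+BAAAAAAAAD4AAAAoAAAAYAAAAGAAAAABAAEAAAAAAIAEAAATCwAAEwsAAAIAAAAAAAAA////AAAAAAA///////////////8///////////////8///////////////8f//////////////8f//////////////8f//////////////8f//////////////8P//////////////8P////////8AA///8P////////gAAH//8P///////+AAAA//8H///////8AAAAP/8H///////wAAAAH/8H///////gAAAAB/8D///////AAAAAA/8D//////+AAAAAAP8B//////+AAAAAAH8B//////8AAAAAAD8B//////4AAAAAAA8A//////4AAAAAAAcA//////wAAAAAAAMAf/////wAAAAAAAEAf/////gAAAAAAAAAP/////gAAAAAAAAAP/////AAAAAAAAAAH/////AAAAAAAAAAD/////AAAAAAAAAAD/////AAAAAAAAAAB/////AAAAAAAAAAB/////AAAAAAAAAAA/////AAAAAAAAAAAf////gAAAAAAAAAAf////gAAAAAAAAAAP////wAAAAAAAAAAH////wAAAAAAAAAAH////4AAAAAAAAAAD////8AAAAAAAAAAB////8AAAAAAAAAAA////+AAAAAAAAAAA/////gAAAAAAAAAAf////wAAAAAAAAAAP////4AAAAAAAAAAH////+AAAAAAAAAAD/////AAAAAAAAAAD/////wAAAAAAAAAB/////4AAAAAAAAAA/////8AAAAAAAAAAf////+AAAAAAAAAAP/////AAAAAAAAAAH/////gAAAAAAAAAD/////wAAAAAAAAAB/////4AAAAAAAAAA/////8AAAAAAAAAAf////8AAAAAAAAAAP////+AAAAAAAAAAP////+AAAAAAAAAAH/////AAAAAAAAAAH/////AAAAAAAAAAD/////gAAAAAAAAAD/////gAAAAAAAAAB/////gAAAAAAAAAB/////gAAAAAAAAAB/////wAAAAAAAAAB/////wAAAAAAAAAB/////wAAAAAAAAAA/////wAAAAAAAAAA/////4AAAAAAAAAA/////4AAAAAAAAAA/////4AAAAAAAAAA/////4AAAAAAAAAA/////4AAAAAAAAAA/////4AAAAAAAAAA/////4AAAAAAAAAA/////4AAAAAAAAAA/////4AAAAAAAAAAf////4AAAAAAAAAAf////4AAAAAAAAAAf////4AAAAAAAAAAf////4AAAAAAAAAAf////4AAAAAAAAAAf////4AAAAAAAAAAP////4AAAAAAAAAAP////4AAAAAAAAAAP////4AAAAAAAAAAP////4AAAAAAAAAAP////4AAAAAAAAAAH////wAAAAAAAAAAH////wAAAAAAAAAAH////wAAAAAAAAAAD////gAAAAAAAAAAD////gAAAAAAAAAAB////gAAAAAAAAAAB////AAAAAAAAAAAB////AAAAAAAAAAAA////AAAAAAAAAAAAf//+AAAAA="/>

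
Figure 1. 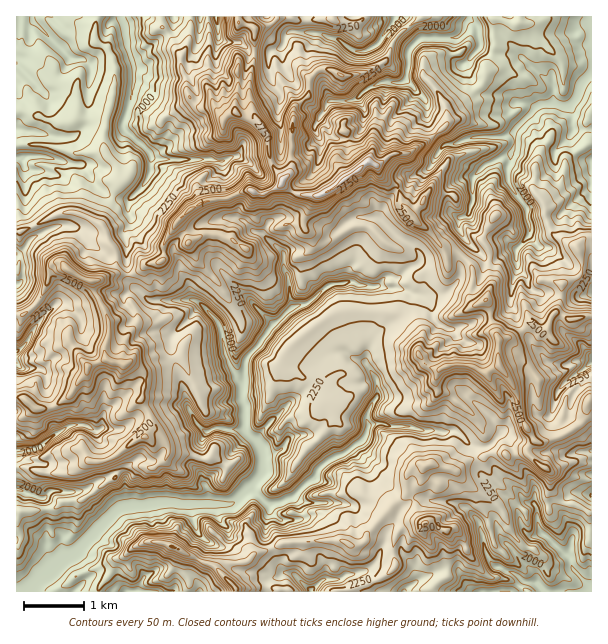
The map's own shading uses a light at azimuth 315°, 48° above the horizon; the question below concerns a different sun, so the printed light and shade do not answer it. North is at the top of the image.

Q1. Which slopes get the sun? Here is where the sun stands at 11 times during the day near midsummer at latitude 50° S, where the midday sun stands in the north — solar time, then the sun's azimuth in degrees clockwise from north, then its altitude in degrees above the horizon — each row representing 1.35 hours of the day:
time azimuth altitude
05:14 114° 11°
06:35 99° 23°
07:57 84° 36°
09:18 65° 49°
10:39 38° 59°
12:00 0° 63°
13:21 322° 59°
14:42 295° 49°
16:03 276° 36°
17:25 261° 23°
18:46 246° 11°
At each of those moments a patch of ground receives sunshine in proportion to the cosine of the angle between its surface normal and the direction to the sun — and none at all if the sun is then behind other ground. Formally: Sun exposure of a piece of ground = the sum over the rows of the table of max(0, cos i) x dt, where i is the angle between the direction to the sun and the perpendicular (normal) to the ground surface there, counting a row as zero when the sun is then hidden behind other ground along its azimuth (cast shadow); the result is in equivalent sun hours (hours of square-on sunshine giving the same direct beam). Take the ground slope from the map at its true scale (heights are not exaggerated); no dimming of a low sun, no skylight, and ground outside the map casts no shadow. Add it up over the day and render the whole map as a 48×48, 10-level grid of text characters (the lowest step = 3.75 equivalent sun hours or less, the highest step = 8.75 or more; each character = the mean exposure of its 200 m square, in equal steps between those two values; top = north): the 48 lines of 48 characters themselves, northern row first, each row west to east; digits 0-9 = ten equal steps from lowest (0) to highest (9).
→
998999957679887514787645556896436535564799999899
998799987676898624165666540176053133686798899999
999878896667897856655579987300462467775799999999
999887797566787858776779877654761499646999887999
999898897577778867766677866654110599887999987789
999998996478877876777675732300103279998888887789
999998995478877778886756740003556439999887778678
999999993489976789986547424445676757998889889889
889998983589764567387336214755979768889996889988
888789986456557765006436324757788885201346889878
989999987734688610045545547777666650146776798889
555577898865642000366666647777543310654247697886
888888989955876556644787458773530225654666698899
899999999737998666643673578600376657655744799999
899999986268987765656447774012367677643851399989
899988986688876533121221201367579866223774059889
999878876677764356534467546788756867324886148899
876788886677657899854778888999963478656867248997
468899886777648788877135788788997459747873356889
688789877676734666778618767999889867986884677788
677877887677656886768707789899987887889984689878
577346677655685697667807863347679997588985588996
776442547757775679558815403654788897888874757865
775577788886543048814620058998999998988864888877
752898788899987304960025699999999989865776888876
506997888899888810883258998999999986347888788576
118987888889999830740489999999999978866788767725
079888889889989850303799999987888877876788854671
687887789878989972036999999966887777777789885446
567888625588989985237999999994686566336878889844
997887666798987985436999999996487676654637766258
888886777898873974336867999992388766986445765578
588647768888860787436459999950799866788625766778
762100357789982024433289999840133468768755887898
460046457999997233641545798512655446878876689986
000589789858997367774238951026899888997798776545
657889997366987897755478402578899889999877778878
888997433678475048534576136688999888997856148865
453333474110014056336761257999988888789885412468
423446720222212430575303668999999887889987426887
777876237889988877876577435789999987757898538898
876653379998778777565546799999979877871777507667
766463789766674354585667899999887757773557423747
887876897765566326796778888999887362574356774458
778988977521246667898868877687897555466074687667
689999886643321579877866888556997778756405658866
899998897647866347888873534679957899844675657898
999988977563367554788897167898676997564236886889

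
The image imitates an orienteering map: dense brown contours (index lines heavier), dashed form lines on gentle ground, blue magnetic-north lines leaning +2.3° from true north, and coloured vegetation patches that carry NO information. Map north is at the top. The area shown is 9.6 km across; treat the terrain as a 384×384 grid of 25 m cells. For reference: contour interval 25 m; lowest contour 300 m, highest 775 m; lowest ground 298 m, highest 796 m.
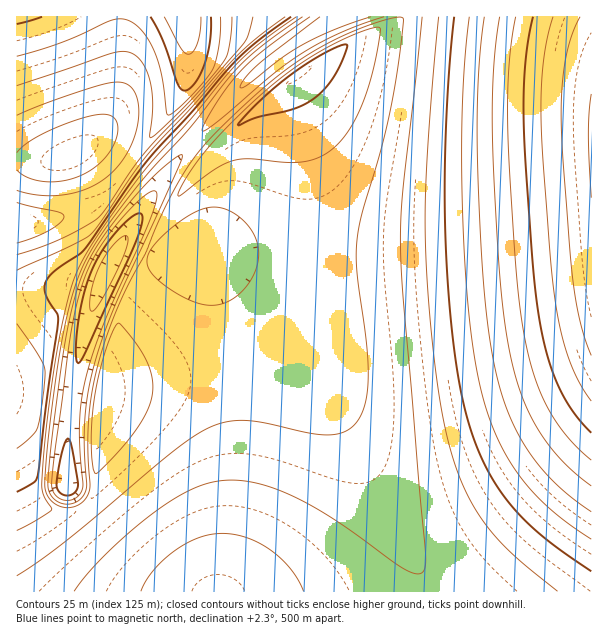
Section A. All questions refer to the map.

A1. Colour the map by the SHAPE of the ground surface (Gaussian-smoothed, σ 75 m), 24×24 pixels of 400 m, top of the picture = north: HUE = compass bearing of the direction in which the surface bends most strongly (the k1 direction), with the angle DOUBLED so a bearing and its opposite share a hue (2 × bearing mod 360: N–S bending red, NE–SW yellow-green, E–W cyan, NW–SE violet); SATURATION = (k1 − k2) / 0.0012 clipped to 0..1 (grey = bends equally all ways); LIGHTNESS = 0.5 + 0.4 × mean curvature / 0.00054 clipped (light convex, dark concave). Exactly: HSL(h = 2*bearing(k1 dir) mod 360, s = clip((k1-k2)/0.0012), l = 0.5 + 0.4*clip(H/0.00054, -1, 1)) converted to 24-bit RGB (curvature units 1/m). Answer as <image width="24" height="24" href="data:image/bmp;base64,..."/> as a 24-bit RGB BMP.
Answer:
<image width="24" height="24" href="data:image/bmp;base64,Qk32BgAAAAAAADYAAAAoAAAAGAAAABgAAAABABgAAAAAAMAGAAATCwAAEwsAAAAAAAAAAAAAgYJ6f4F6foF6fYB6fH95fH55e315e3x6fHx6fXx6fn17f358gH98gIF9gIJ+gIN+f4R/f4SAf4WCf4WDf4aEf4aFf4WGf4SGgYN8gIJ8f4F8fYB7fH97fH57e317e3x7e3x7fH18fX58fn99f4B9f4F9f4N+f4R+foV+foV/foaBfoaCfoaDfoWEfoWFfoSFgoN+f4N+foN/foB9fX99fH59fH59e319e3x9fH19fX59fX99foF9f4J+f4N+f4V+foZ+fYZ/fYaAfYaBfYaCfYWCfYSDfYOEgJZ+Yv/72Ez/q3uCfn9/fX9/fH1/e3x/e3x/fH5/fX9/foB+foF+foN+f4R+f4Z+fod+fYZ+fYZ/fIaAfIWBfISBfIOCfIKCydyPCj8YGgso89ucfn+BfX6BfH2Ae3yAe3yAfH6AfYCAfoGAfoJ/foN/f4V+f4d+fod+fYd+fIZ+fIZ/fIV/e4SAe4KAe4GB4uGcCxGPAwZH8/G4fn+CfX2CfH2Ce3yCe3yBfH6BfoCBf4KBf4OAf4R/f4V/gId+f4d+fYd9fIZ+fIV+e4R+e4N/e4F/e4B/2tOYDCCoAgk79e2+fn6EfX2EfHyEe3uDe3yDfX6DfoCCf4KCgIOBgISAgIZ/gYd/gIh+fod9fIZ9fIR9e4N9eoJ9eoB9en9+x7yOCjbgAAsz9unAf36Gfn2GfXyFfHuFfHuEfX2Ef3+DgIGDgYOCgYSBgoaAgoeAgYd/f4Z+fYV9fIR8e4J8eoB8en98eX18p56F+r05AA8z99+ugn+Hf32GfnyFfXuFfXyEfn2Ef3+DgIGDgoOCgoSBg4aBhIeAg4d/gYZ+f4R9fYN8e4F8e398en58eXx8jIqB+MmAABQz/MBzlIV/f32Ef3yEfnuDfnyDf32DgH+CgYGCgoOBg4SBhIaAhYeAhYd/goZ+gIR+foJ9fIB8e399e319eXt8gIOD9tSvABgzB2vpyqaLf32Cf3yCfnuCfnyCgH6CgX+BgoCAg4KAhISAhYaAhoh/hoh/g4Z/gYR+f4J+fYB9fH59e3x9eXp9foB97MSiCT5nAytI9M22gHyBf3yBf3yAf3yAgH6AgX+AgoCAg4OAhYV/hoZ/h4h/hoh/hIZ/goR+gIJ+foB+fX5+e3t+eXl9fYBqrpVu+Y8jACQz+q+Oi357f3x/f3x/f3x/gH1/gH9+goF/g4N/hYV/hod/iIh/h4h/hIZ/goR+gIF+fn9+fX1+ent+eXh+foJWeYNW+bqBAC0zB6ef3KCOfHx6fXt9fnx9f319gX99goF+hIN+hYV+hod+iIh+h4h+hYZ+goN/gIF/fn9/fH1/enp/eXh/f32ciXmV3aaJDpxcADMx+aqQeoNweHx4fX17f358gYB8goJ9g4R9hYV9hod+h4l+h4h+hIZ+goN/gIF/fn9/fHx/enp/eXd/i4THn4bIu4vI/cLIATIyAZNt3pSHa3xyeH13fn96gIF7gYN8g4R8hIZ8hYd9h4l9hoh+hIZ+goN/f4F/fn+AfHyAenmAeXeAc2qEgG2PnXSo9rfR8jfdADMw+GdioIFmb313en95f4F7gYN7goR8g4Z8hYd9hol9hYh+g4Z+gYN+f4F/fn+Ae3uAenmAeHaAdHVVZ3NVYnJbiWt5/8zYGHd5Akk69qa9Z4WGdn97fYF8gIN8gYV9goZ9hIh9hYl+hYh+goZ+gIN+foF+fX9/e3t/eXh/eHWAfXttc3tpYHheV3Nep2hx/7vJC1A3An5Z8qXOcX+Ee4F9f4N9gYV9goZ+hIh+hYl+hIh+goZ+gIN+foB+fX5/enp/eHd/d3R/f3x6fn56dH11Y3pwWHVw3YWY/H1/ADMcAJJy86vagHuIfoR+gIV+goZ+g4h+hYl+hIh+goV+gIN+foB+fH1/enp+eHd+dnR/gX1+gH5+fX9+c35+XHV6ZHV6+cPJ8YxMADMeAote+r/ol4CRgIV/goZ/hId/hYl/hYh/goV+gIJ+fn9+fH1+eXl+d3Z+dnN+gn+AgX+Af4CBen6BZHB+XWh4raB8+tHWcx7nADMZA2Ql/LbuxY29g4aAhIeAhoiAhYd/g4V/gYJ+fn9+fHx+eXl9d3Z9dXN+g4CCgYGCgIGDe36DaGqAW155oqd7xMeQ35HU3jf2ADMOADMI+Efl9sH2pYSlh4iAhod/hIR/gYF+f359fHt9enh9d3Z9dHN9hIKEgYKEgIKEe3uEbWWAZF96mq9+scSQb2yPuGXI/J3zCHIWADMCCmoE83z77cL2sIm7iH+BgX9+f319fXt9enh9d3Z8dHN8"/>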